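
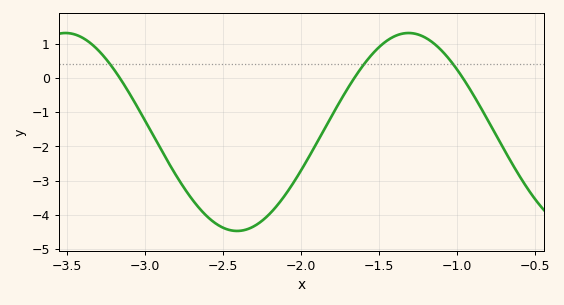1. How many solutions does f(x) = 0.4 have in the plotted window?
3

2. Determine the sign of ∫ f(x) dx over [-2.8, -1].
negative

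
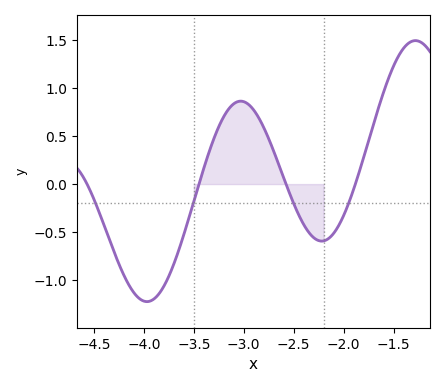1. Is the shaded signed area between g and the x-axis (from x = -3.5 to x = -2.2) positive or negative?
positive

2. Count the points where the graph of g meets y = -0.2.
4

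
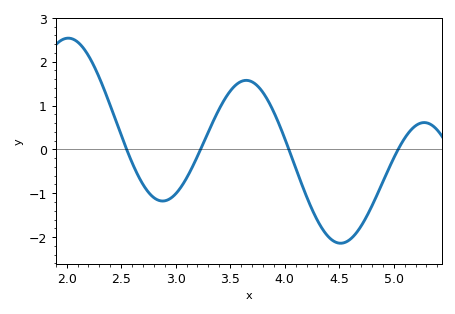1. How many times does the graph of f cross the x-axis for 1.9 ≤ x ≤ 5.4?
4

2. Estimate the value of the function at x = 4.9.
-0.7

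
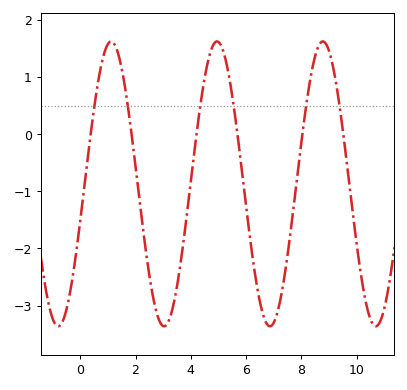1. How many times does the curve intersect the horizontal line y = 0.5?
6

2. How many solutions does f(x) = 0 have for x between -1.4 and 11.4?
6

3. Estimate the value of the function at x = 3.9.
-1.2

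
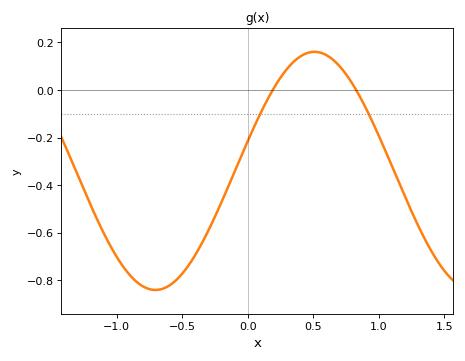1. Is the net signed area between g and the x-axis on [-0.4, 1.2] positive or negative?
negative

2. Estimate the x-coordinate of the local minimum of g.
-0.704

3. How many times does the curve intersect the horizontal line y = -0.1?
2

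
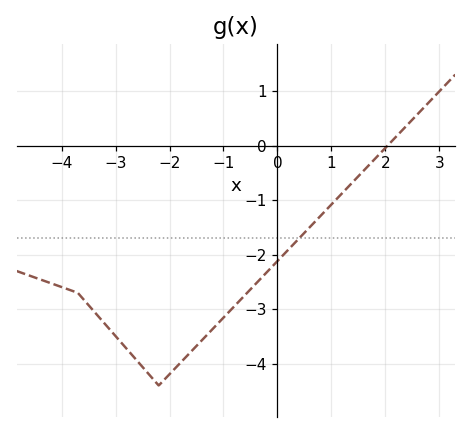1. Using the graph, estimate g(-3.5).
-2.9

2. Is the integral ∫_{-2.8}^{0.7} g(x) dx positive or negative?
negative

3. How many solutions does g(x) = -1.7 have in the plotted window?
1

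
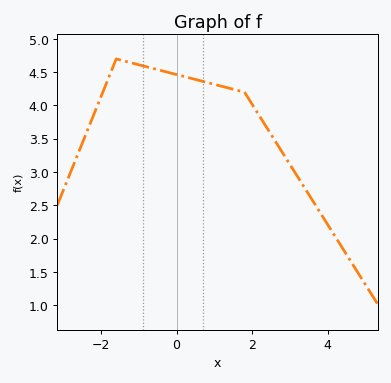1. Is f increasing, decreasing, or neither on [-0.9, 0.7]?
decreasing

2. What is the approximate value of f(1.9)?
4.11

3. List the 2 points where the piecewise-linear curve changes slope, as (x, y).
(-1.6, 4.7); (1.8, 4.2)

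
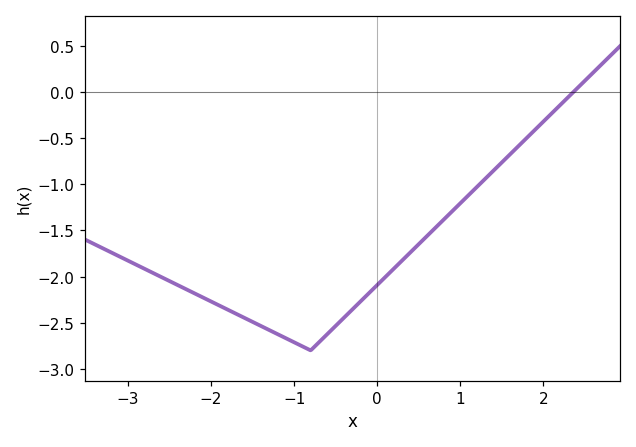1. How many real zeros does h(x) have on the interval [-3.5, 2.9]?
1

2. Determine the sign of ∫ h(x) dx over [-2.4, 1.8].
negative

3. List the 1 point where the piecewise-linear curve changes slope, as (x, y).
(-0.8, -2.8)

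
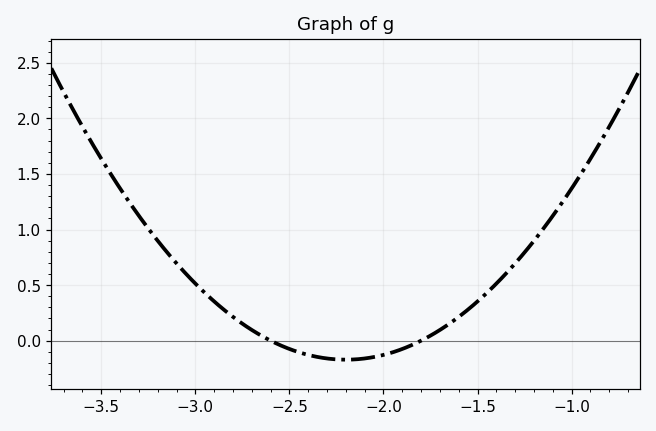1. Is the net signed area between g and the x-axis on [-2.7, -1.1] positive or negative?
positive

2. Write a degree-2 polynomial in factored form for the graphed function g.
y = 1.07(x + 2.6)(x + 1.8)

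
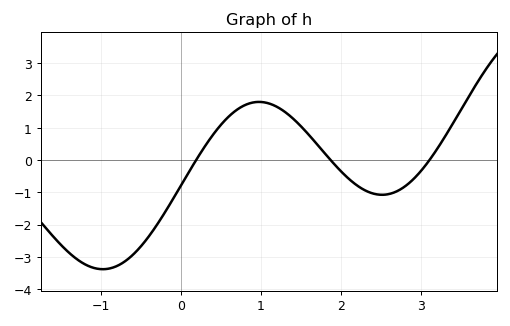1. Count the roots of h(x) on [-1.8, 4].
3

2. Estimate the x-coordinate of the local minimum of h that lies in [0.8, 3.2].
2.5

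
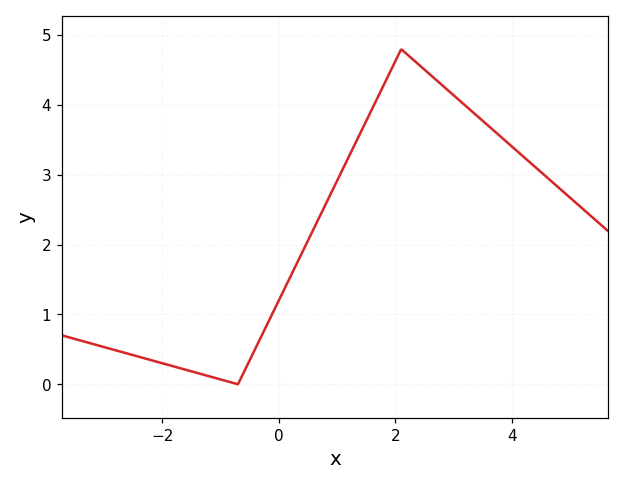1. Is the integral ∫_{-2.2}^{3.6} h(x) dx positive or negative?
positive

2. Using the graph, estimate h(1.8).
4.29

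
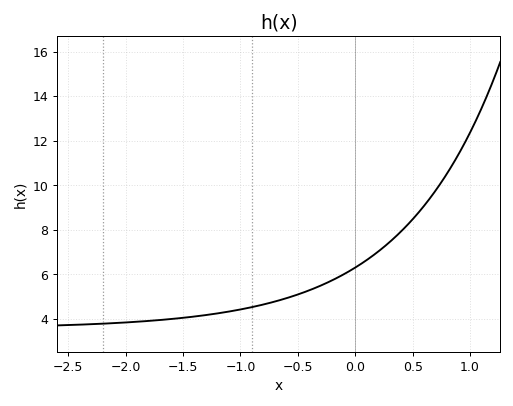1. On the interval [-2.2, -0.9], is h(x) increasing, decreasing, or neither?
increasing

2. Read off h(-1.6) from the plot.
4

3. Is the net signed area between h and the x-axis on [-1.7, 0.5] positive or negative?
positive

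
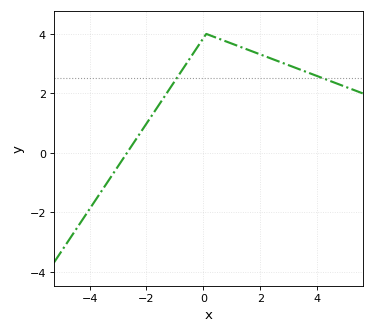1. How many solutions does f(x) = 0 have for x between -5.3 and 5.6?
1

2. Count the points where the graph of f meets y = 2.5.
2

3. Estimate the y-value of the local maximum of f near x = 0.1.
4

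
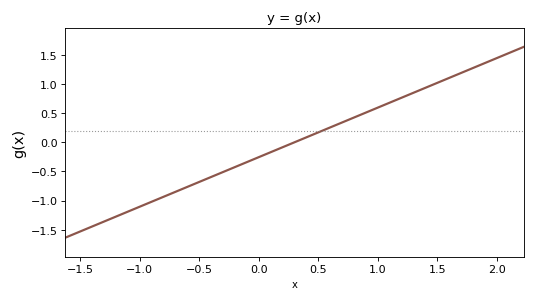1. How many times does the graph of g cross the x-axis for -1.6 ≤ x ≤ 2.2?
1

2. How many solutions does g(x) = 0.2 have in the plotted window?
1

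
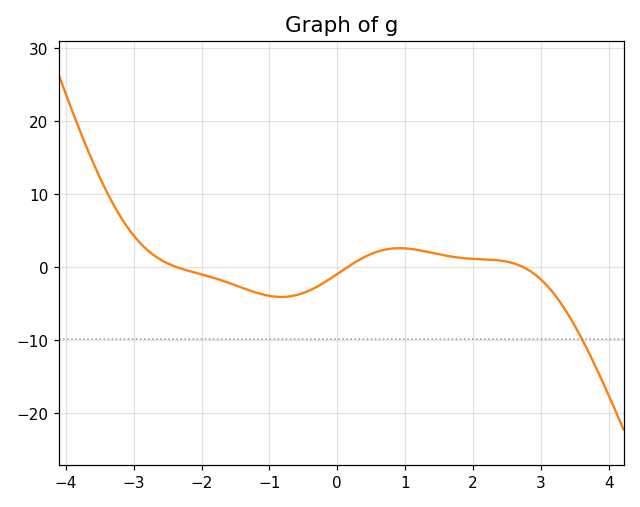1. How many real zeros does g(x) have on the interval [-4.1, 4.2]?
3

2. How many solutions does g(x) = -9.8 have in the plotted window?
1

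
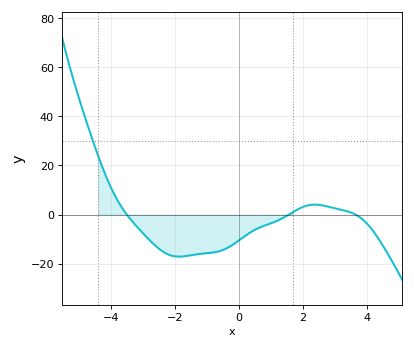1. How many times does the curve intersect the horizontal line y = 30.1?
1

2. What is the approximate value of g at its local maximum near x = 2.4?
4.05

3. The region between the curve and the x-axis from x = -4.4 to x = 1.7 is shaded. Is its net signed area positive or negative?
negative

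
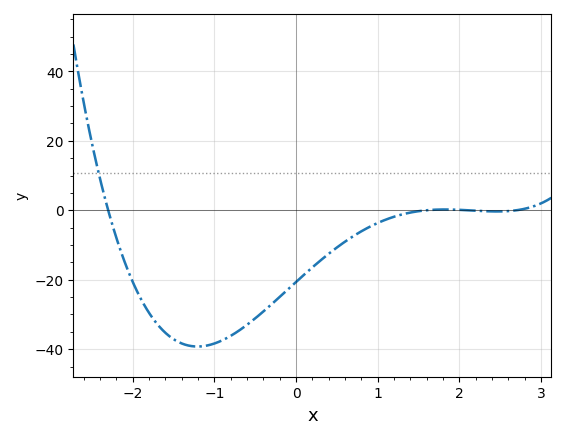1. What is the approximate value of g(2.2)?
0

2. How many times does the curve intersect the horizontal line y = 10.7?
1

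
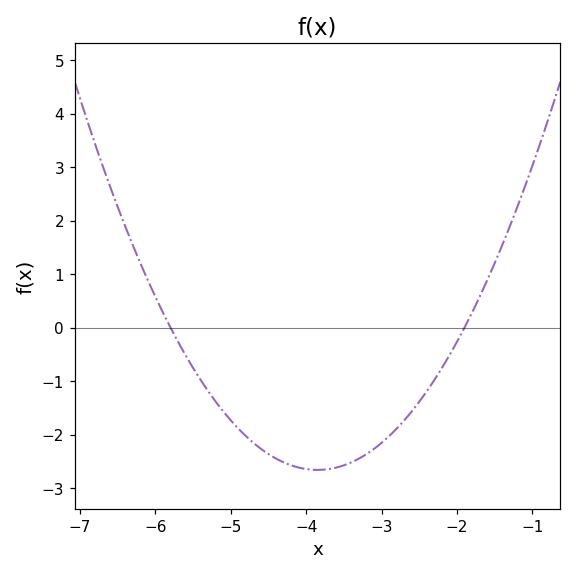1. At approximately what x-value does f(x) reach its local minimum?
-3.85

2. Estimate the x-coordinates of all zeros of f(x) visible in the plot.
-5.8, -1.9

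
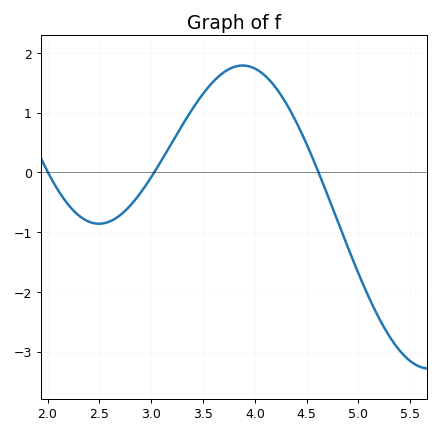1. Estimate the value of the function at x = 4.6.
0.063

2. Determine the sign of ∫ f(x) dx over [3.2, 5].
positive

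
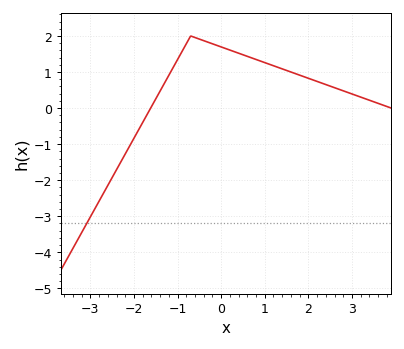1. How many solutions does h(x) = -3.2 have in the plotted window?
1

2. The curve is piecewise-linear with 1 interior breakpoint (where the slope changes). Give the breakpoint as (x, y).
(-0.7, 2)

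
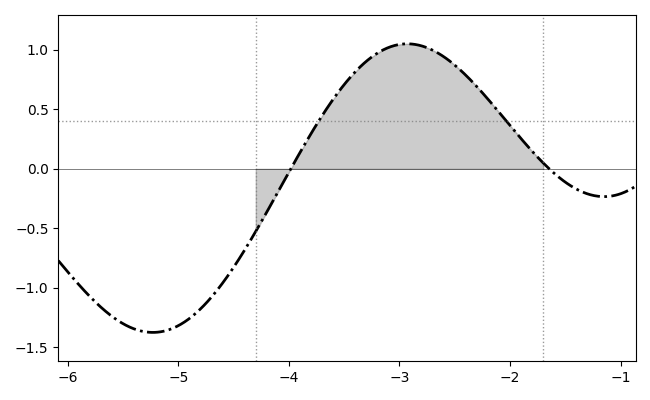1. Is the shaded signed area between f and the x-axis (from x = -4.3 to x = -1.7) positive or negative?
positive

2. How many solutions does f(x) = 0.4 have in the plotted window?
2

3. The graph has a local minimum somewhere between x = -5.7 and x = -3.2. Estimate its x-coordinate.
-5.23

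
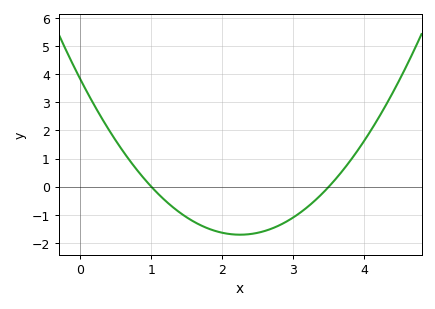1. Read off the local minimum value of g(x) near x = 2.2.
-1.7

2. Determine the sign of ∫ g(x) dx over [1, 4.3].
negative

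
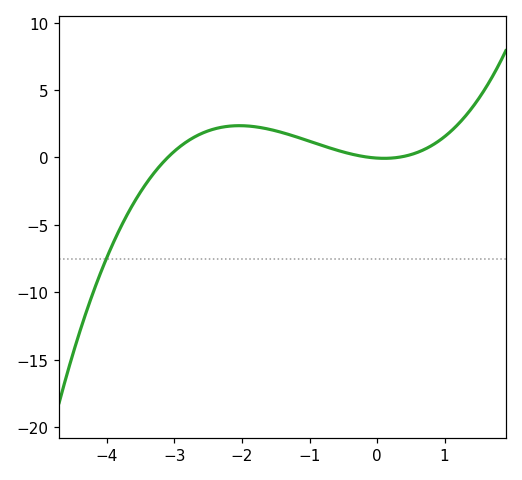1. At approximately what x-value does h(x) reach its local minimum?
0.1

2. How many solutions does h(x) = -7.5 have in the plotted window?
1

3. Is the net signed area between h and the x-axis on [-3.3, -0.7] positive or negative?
positive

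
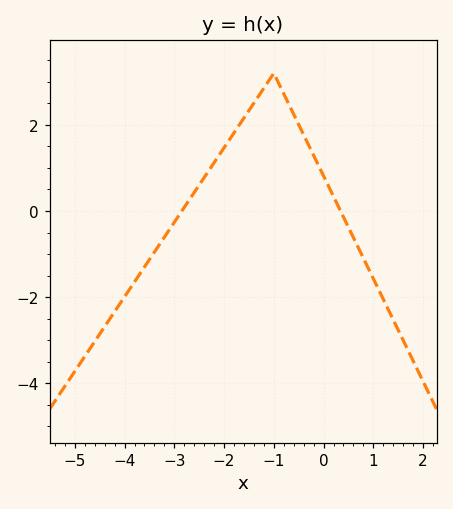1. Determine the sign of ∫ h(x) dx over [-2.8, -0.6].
positive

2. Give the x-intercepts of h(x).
-2.85, 0.342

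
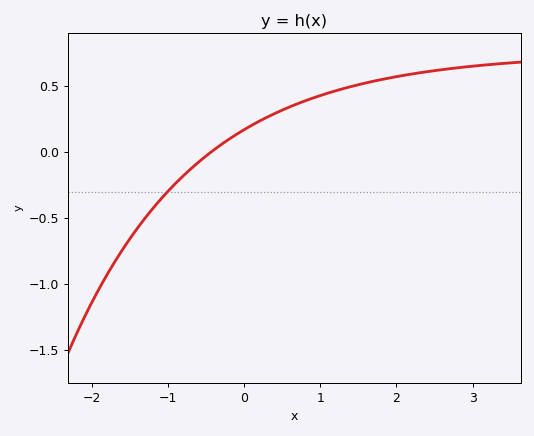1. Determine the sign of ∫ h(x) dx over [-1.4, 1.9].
positive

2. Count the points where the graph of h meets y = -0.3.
1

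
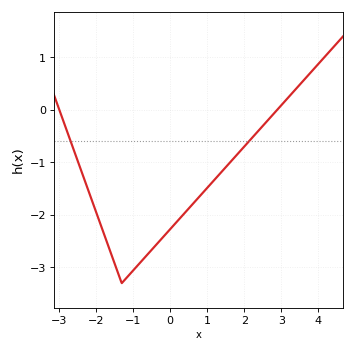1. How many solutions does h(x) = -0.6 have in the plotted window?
2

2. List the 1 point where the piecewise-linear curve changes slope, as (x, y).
(-1.3, -3.3)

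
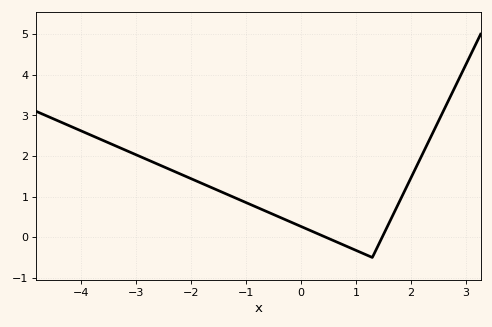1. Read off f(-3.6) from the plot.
2.38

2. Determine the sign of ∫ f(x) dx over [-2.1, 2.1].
positive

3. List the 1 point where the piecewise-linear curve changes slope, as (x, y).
(1.3, -0.5)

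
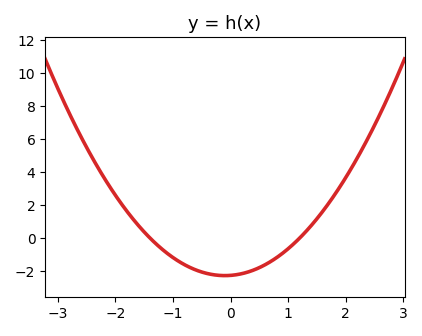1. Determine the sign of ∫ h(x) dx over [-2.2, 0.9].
negative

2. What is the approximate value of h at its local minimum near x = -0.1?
-2.28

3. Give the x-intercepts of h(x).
-1.4, 1.2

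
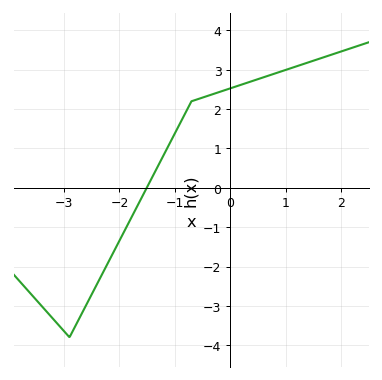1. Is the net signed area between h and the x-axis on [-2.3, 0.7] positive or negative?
positive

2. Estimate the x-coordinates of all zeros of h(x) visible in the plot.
-1.5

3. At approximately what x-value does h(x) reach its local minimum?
-2.9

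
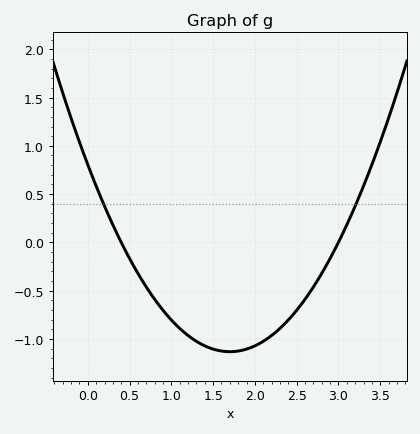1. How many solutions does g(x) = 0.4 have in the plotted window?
2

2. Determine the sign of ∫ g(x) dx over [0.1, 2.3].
negative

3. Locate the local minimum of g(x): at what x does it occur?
1.7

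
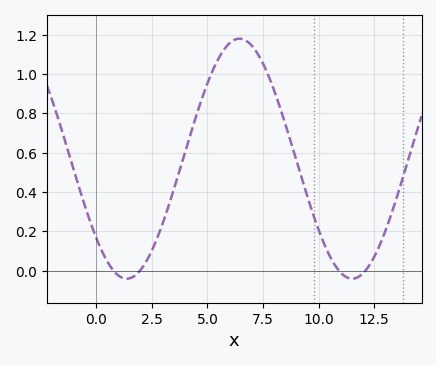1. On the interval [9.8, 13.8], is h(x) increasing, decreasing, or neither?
neither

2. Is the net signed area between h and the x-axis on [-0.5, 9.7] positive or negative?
positive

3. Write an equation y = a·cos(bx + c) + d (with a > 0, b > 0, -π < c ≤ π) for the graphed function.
y = 0.61cos(0.62x + 2.29) + 0.57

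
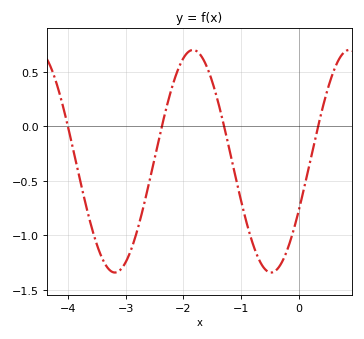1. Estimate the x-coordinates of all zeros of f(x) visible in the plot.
-4, -2.4, -1.3, 0.3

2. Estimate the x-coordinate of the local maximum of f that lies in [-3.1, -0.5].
-1.8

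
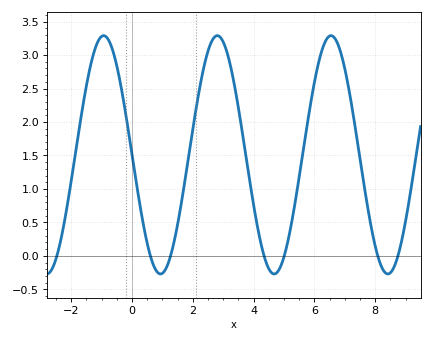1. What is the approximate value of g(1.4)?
0.247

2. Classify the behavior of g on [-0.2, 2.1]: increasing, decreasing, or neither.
neither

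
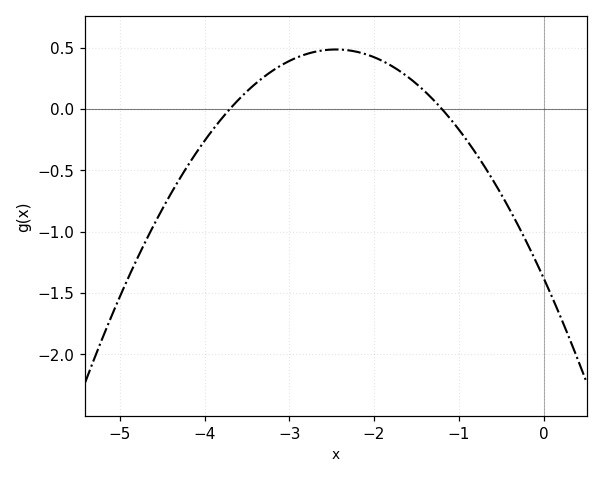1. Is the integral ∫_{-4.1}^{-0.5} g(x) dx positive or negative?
positive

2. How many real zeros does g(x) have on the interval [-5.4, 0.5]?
2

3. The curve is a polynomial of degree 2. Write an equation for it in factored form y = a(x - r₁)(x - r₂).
y = -0.31(x + 3.7)(x + 1.2)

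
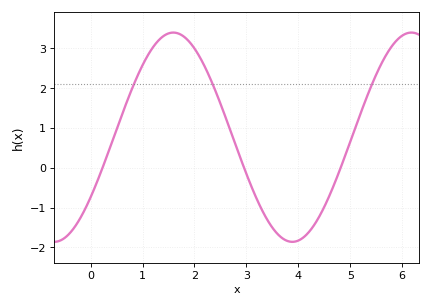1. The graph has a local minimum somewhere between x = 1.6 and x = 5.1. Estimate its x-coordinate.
3.9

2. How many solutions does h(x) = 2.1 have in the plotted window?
3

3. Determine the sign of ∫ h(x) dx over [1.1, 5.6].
positive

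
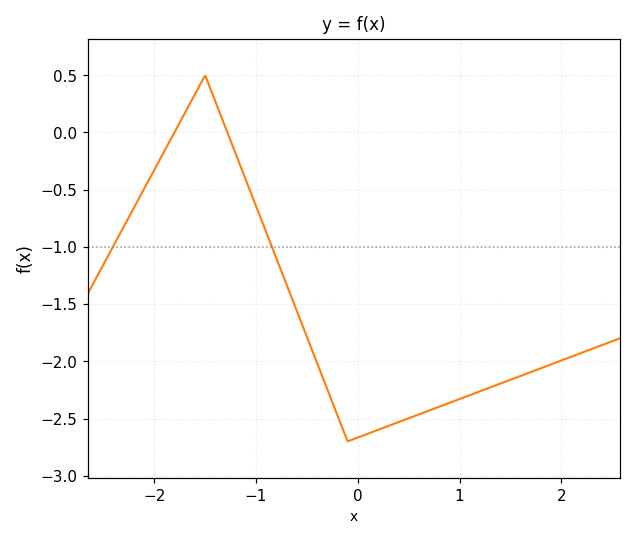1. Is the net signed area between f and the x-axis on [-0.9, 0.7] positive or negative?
negative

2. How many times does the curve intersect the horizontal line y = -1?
2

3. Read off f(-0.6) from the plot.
-1.56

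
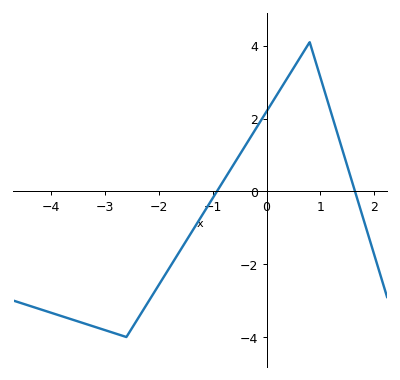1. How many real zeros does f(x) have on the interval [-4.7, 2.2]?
2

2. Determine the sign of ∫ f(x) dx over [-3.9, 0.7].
negative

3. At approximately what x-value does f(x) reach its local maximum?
0.801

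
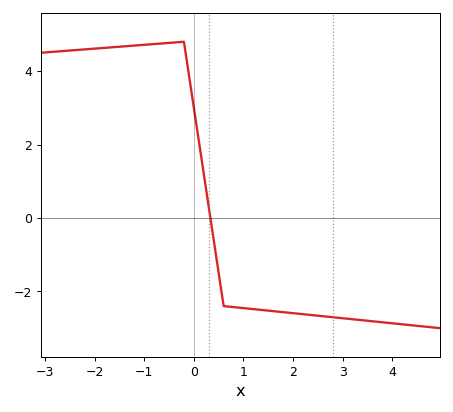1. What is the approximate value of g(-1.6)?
4.6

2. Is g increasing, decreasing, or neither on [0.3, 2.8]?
decreasing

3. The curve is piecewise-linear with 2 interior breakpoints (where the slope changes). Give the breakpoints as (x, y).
(-0.2, 4.8); (0.6, -2.4)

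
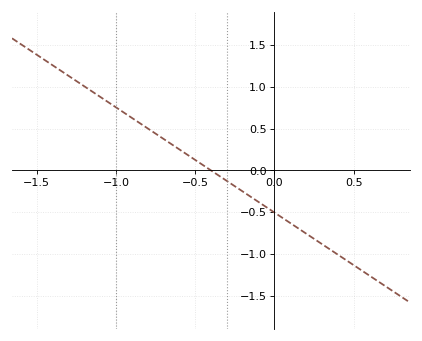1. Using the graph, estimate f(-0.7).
0.4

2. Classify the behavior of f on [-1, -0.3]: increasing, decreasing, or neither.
decreasing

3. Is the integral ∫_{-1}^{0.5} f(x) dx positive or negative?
negative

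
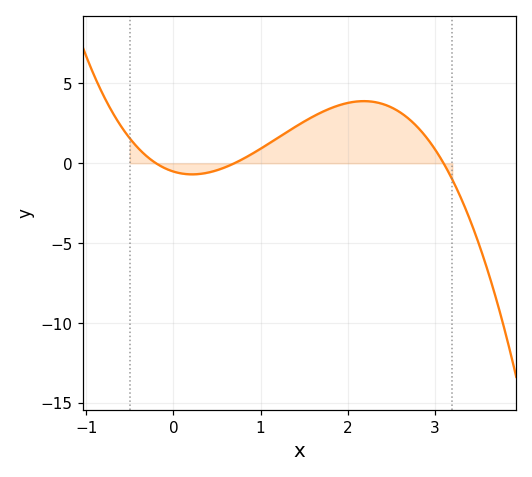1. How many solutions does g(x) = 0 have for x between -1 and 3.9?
3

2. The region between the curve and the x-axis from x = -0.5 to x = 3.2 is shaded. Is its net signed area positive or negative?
positive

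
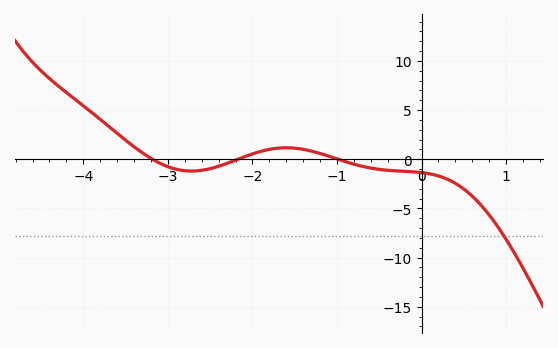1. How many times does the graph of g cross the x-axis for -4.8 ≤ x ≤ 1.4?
3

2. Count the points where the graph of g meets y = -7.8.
1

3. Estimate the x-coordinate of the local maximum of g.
-1.6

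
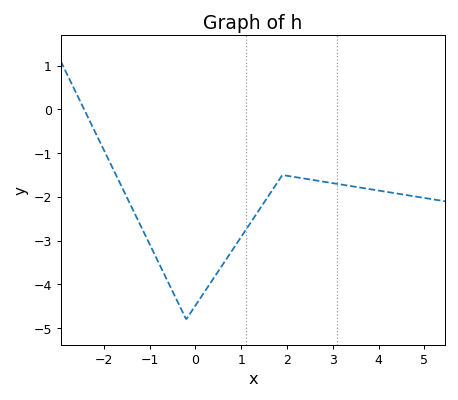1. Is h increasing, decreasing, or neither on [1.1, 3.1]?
neither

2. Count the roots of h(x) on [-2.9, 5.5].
1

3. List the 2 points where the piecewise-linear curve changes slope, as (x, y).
(-0.2, -4.8); (1.9, -1.5)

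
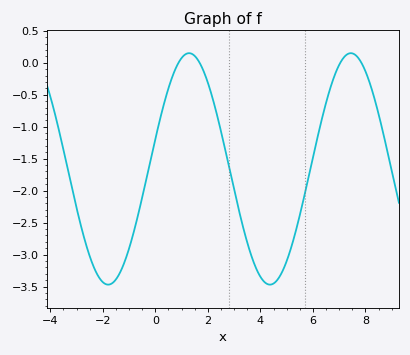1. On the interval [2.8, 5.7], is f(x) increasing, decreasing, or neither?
neither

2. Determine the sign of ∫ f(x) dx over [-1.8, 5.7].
negative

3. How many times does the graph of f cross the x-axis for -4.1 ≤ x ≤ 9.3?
4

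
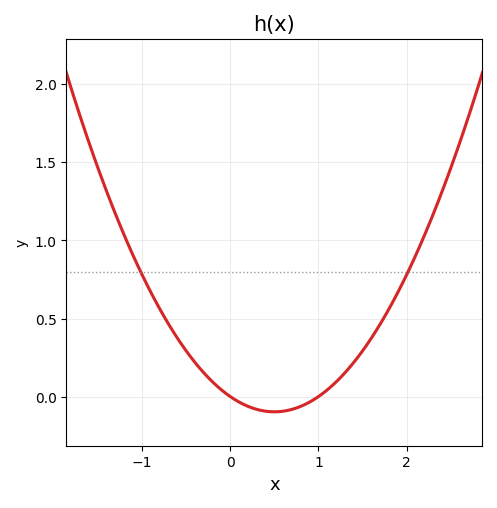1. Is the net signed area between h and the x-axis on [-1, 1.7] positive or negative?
positive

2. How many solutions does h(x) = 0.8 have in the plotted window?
2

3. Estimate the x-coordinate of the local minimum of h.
0.5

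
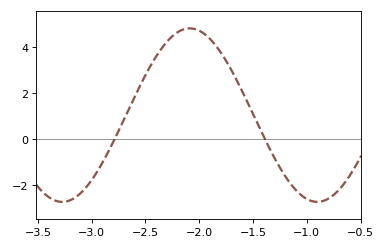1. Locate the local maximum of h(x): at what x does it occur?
-2.1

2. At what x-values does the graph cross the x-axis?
-2.8, -1.4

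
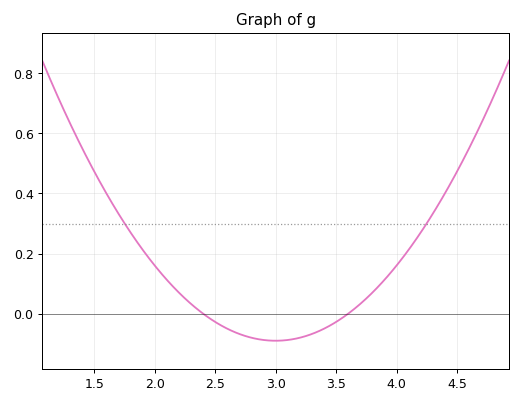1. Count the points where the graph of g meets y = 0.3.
2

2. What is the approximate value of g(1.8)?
0.28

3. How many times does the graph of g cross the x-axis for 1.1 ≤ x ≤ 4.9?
2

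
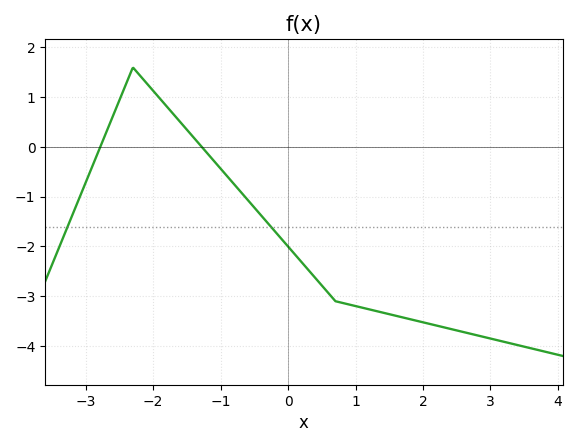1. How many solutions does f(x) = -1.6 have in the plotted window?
2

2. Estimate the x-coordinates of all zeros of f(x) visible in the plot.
-2.78, -1.28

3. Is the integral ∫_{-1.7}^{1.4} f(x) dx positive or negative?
negative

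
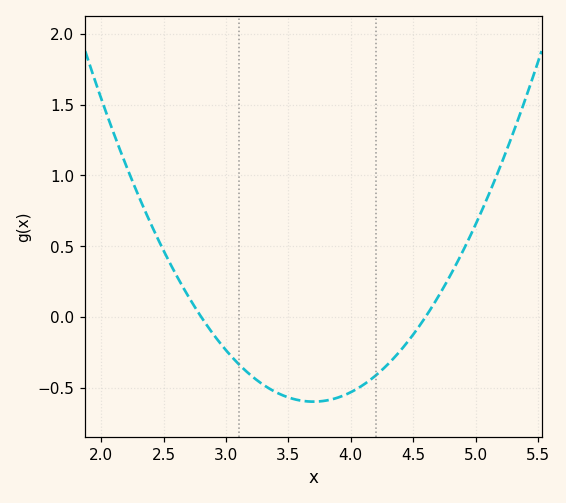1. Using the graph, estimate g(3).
-0.25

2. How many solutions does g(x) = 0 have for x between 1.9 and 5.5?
2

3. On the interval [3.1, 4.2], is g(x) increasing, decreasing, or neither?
neither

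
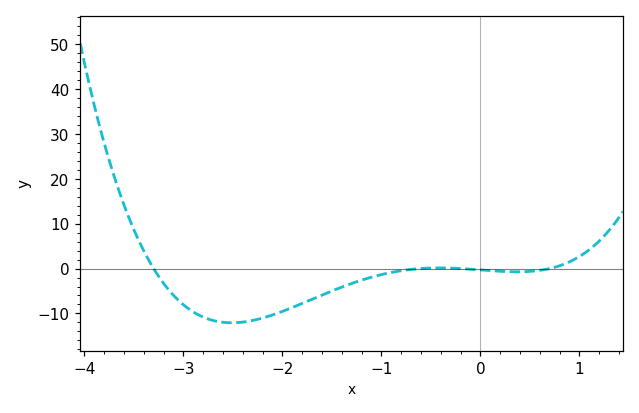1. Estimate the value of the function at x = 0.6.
0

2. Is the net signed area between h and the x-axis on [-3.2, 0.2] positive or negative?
negative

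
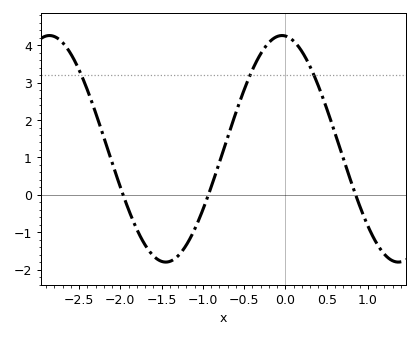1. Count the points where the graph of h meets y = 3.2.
3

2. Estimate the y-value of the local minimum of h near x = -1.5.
-1.8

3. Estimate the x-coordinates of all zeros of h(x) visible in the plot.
-2, -0.9, 0.9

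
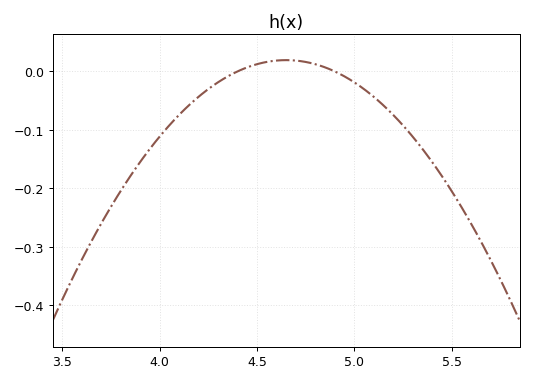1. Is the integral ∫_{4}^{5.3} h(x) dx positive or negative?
negative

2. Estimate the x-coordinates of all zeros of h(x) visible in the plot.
4.4, 4.9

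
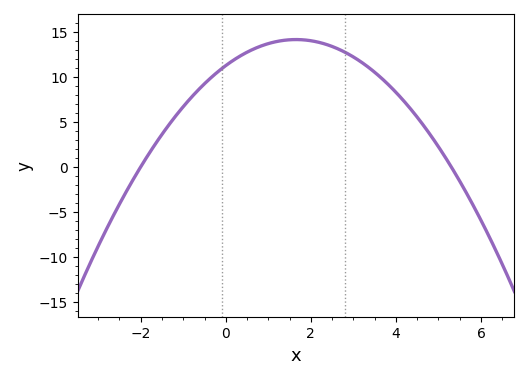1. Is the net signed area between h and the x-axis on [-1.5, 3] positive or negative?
positive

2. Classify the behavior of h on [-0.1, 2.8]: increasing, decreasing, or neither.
neither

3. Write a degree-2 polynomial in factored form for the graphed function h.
y = -1.06(x + 2)(x - 5.3)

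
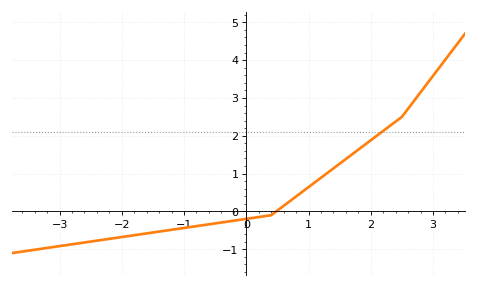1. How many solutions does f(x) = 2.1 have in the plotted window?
1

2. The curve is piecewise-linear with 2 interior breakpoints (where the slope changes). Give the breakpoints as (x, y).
(0.4, -0.1); (2.5, 2.5)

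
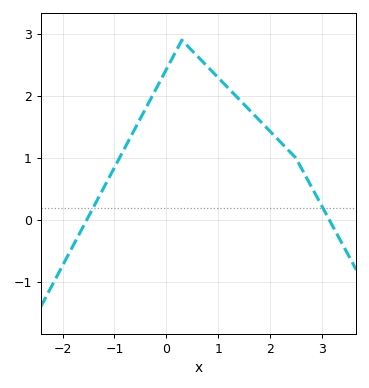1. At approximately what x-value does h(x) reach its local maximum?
0.301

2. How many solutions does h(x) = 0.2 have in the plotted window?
2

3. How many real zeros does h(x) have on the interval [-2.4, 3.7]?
2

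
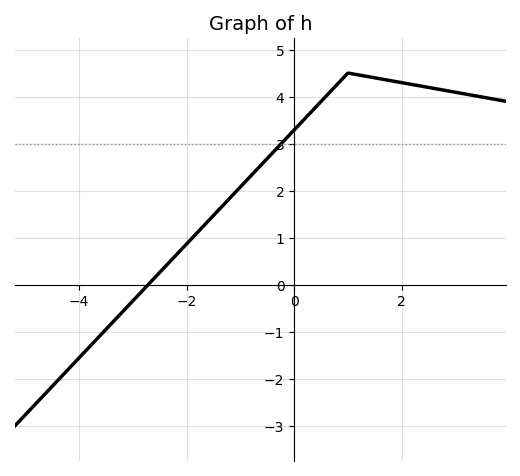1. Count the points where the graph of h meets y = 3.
1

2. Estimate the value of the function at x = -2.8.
-0.1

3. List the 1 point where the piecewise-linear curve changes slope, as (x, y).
(1, 4.5)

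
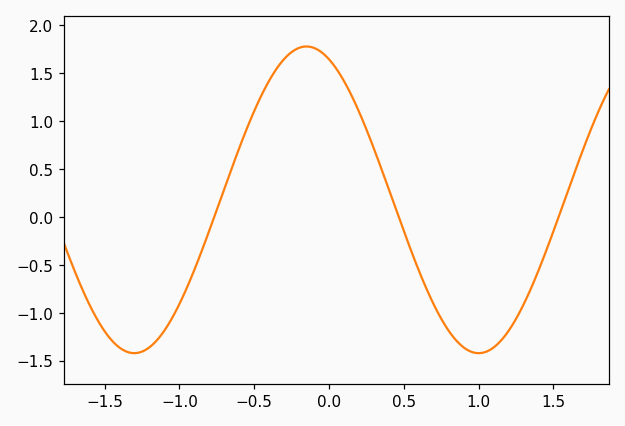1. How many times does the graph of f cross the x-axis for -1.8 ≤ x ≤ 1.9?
3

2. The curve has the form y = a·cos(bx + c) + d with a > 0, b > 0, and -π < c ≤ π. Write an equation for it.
y = 1.6cos(2.73x + 0.412) + 0.18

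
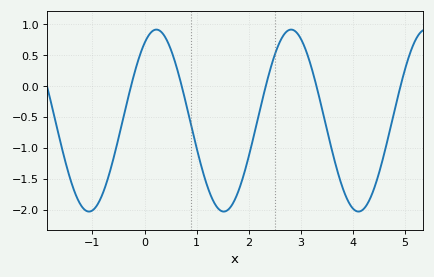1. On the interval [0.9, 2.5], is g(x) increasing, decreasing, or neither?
neither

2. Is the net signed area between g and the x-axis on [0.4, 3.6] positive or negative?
negative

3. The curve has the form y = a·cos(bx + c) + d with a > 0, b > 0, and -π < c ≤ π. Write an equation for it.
y = 1.47cos(2.43x - 0.55) - 0.56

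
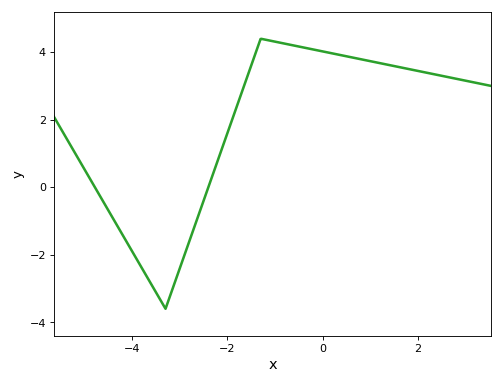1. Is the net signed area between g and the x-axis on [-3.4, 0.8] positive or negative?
positive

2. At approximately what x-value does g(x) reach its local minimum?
-3.3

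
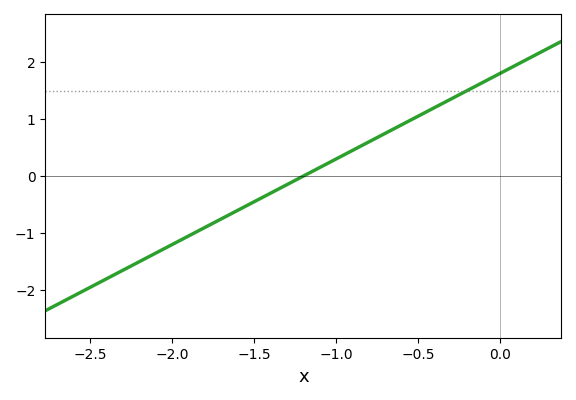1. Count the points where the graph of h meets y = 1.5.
1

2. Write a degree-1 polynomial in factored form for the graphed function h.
y = 1.5(x + 1.2)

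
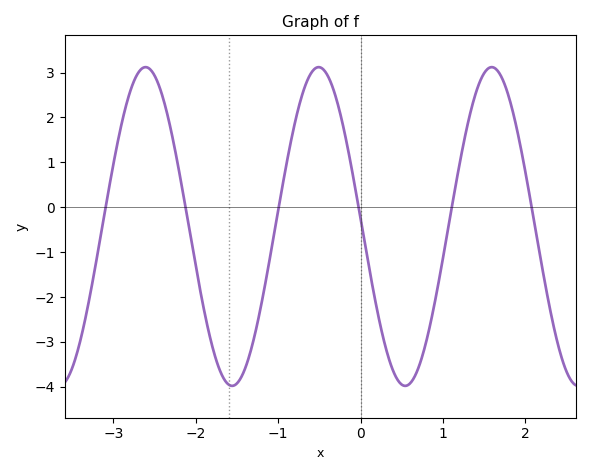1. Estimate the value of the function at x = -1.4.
-3.58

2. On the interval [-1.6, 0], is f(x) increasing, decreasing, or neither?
neither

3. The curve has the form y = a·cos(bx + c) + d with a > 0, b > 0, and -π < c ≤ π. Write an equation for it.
y = 3.55cos(2.99x + 1.52) - 0.43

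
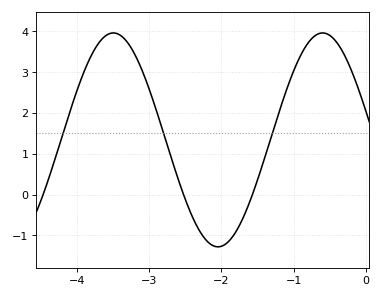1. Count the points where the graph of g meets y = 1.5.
3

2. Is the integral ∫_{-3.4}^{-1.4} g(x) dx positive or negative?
positive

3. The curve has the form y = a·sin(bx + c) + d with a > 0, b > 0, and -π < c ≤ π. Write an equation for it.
y = 2.62sin(2.17x + 2.87) + 1.34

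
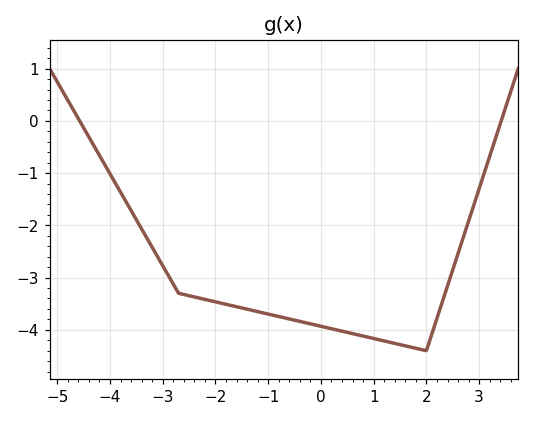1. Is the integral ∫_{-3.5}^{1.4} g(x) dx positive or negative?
negative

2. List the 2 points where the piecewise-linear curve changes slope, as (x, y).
(-2.7, -3.3); (2, -4.4)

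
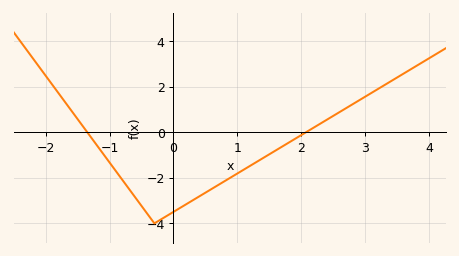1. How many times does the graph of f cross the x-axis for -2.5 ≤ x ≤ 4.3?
2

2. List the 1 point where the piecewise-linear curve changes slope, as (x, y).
(-0.3, -4)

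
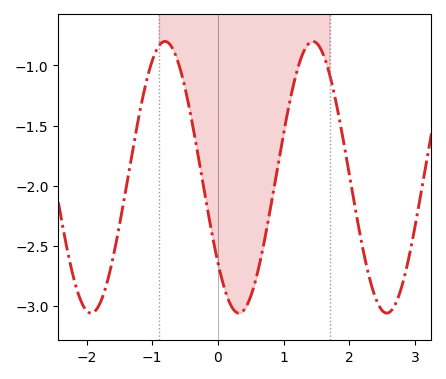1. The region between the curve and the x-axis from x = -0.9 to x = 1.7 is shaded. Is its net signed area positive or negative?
negative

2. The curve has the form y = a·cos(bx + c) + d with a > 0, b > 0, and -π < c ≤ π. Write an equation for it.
y = 1.13cos(2.79x + 2.25) - 1.93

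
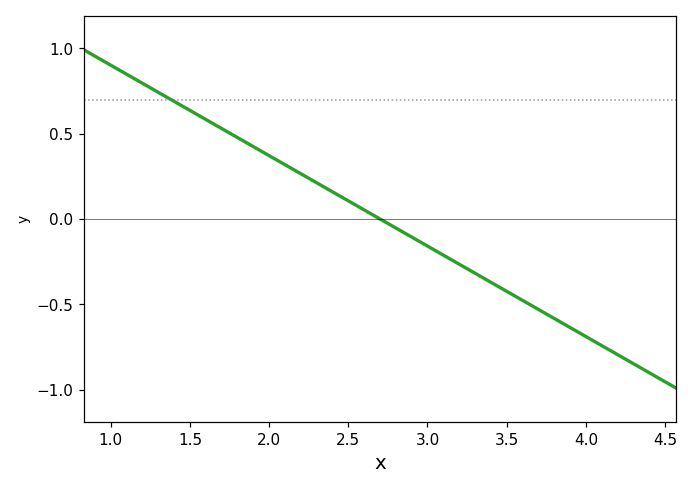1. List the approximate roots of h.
2.7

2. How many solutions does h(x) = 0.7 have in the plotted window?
1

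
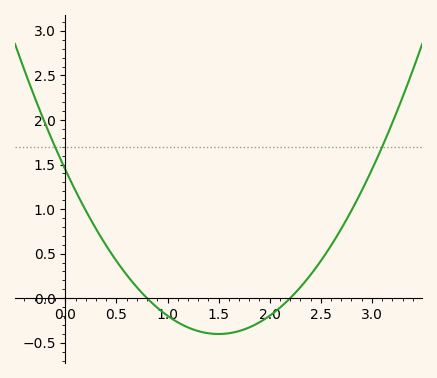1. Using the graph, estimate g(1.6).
-0.394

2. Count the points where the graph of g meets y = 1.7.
2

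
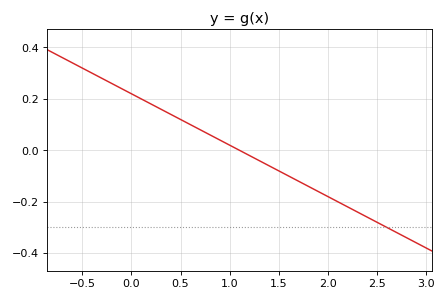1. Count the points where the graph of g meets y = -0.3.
1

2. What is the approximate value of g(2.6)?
-0.3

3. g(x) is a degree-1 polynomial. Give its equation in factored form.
y = -0.2(x - 1.1)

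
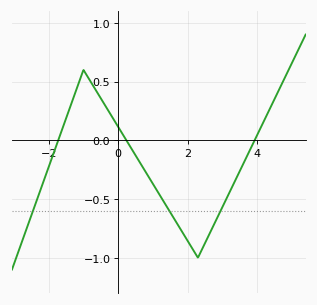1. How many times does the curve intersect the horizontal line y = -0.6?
3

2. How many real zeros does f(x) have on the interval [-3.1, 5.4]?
3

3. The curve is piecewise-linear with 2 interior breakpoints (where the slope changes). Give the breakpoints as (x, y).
(-1, 0.6); (2.3, -1)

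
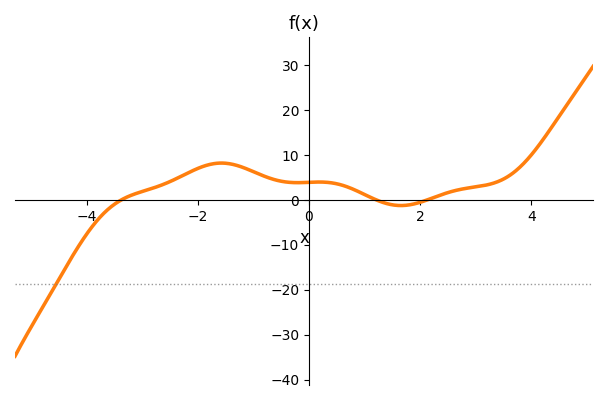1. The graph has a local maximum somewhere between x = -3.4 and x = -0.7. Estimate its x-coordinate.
-1.58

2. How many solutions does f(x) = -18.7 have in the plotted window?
1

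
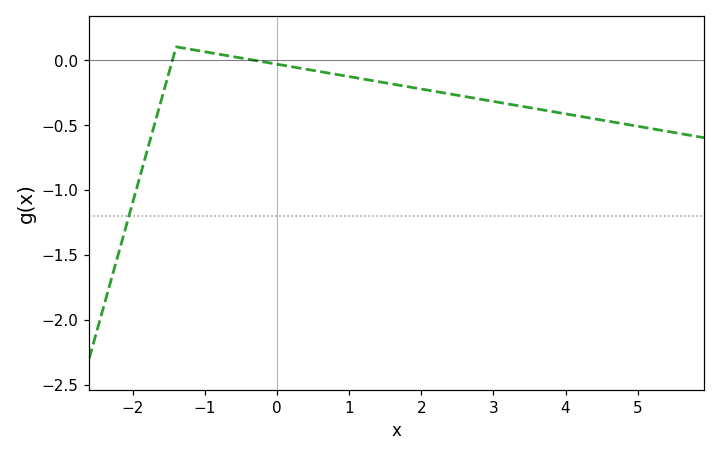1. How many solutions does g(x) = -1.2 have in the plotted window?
1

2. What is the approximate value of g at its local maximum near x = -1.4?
0.1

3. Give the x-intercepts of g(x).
-1.45, -0.354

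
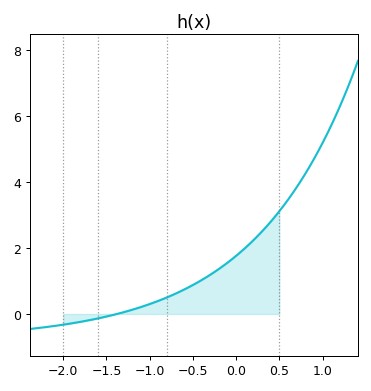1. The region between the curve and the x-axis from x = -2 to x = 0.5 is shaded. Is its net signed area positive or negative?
positive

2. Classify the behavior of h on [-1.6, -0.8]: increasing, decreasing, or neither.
increasing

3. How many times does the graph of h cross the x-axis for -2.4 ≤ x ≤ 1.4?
1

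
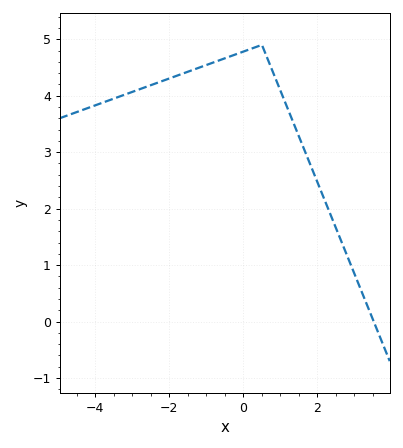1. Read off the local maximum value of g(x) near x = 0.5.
4.9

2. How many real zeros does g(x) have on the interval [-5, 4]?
1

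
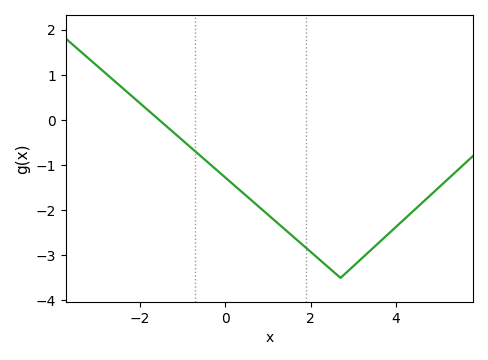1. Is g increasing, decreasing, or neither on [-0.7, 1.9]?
decreasing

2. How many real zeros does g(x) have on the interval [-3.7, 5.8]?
1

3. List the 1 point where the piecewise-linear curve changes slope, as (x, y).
(2.7, -3.5)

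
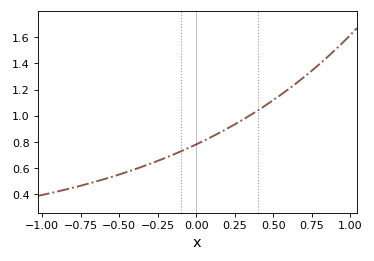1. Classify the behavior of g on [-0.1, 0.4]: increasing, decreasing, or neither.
increasing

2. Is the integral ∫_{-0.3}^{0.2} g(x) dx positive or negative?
positive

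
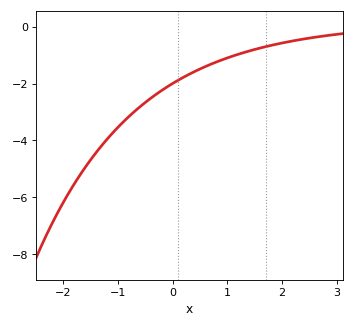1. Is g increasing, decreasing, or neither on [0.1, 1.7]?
increasing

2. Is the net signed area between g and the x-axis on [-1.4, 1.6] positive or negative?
negative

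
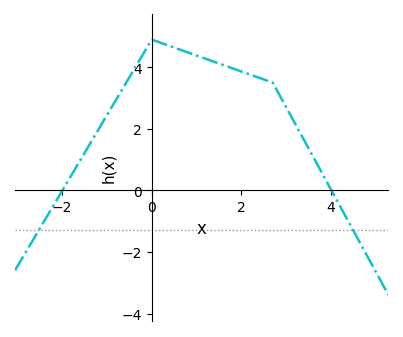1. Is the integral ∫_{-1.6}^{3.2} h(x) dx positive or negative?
positive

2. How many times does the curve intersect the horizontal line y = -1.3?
2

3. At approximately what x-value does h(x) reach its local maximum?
0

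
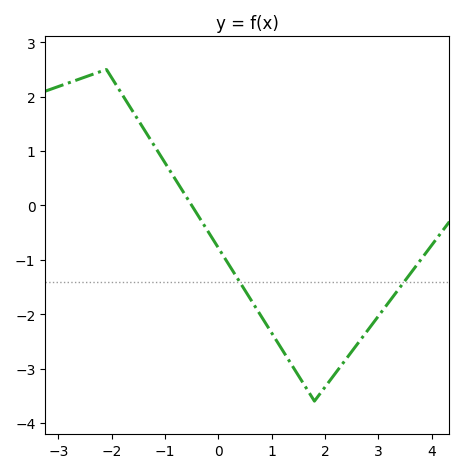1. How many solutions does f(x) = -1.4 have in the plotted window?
2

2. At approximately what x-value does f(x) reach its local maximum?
-2.1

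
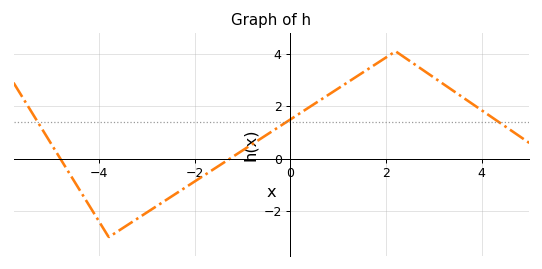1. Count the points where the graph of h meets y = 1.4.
3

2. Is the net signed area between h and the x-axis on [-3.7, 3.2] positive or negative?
positive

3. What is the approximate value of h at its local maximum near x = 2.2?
4.1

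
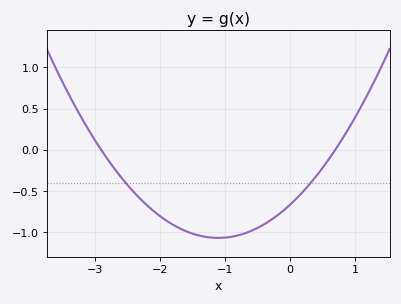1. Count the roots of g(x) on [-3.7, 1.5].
2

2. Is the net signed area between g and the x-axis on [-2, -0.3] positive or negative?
negative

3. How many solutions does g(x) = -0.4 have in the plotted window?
2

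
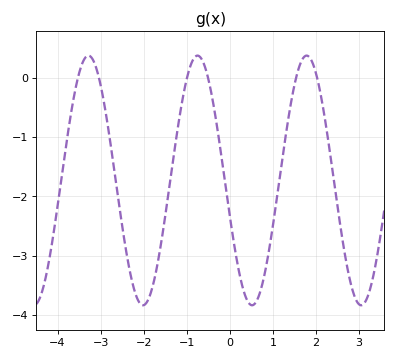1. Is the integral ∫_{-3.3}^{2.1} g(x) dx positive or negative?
negative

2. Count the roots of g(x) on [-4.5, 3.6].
6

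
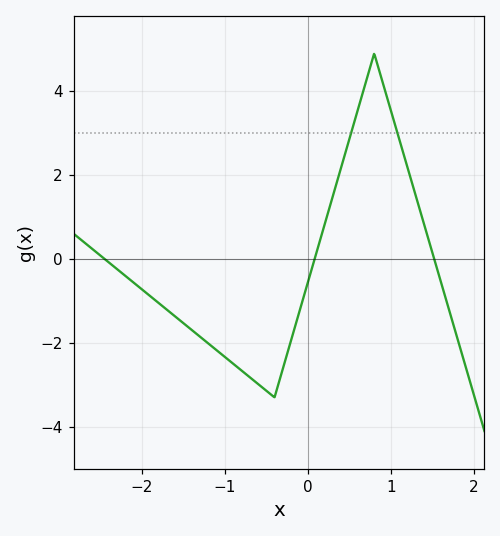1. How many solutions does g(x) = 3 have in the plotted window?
2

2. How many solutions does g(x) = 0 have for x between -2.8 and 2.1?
3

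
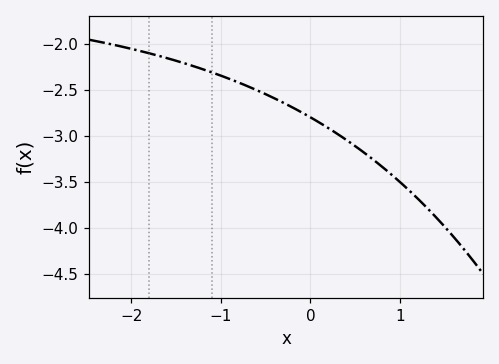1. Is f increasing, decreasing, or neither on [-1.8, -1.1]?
decreasing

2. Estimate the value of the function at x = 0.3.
-3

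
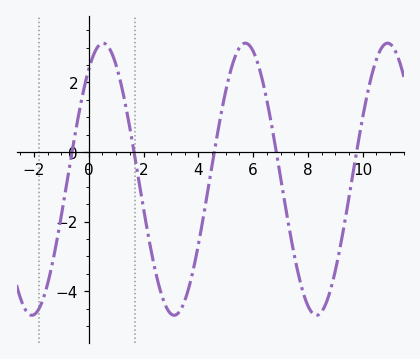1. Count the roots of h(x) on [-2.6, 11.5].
5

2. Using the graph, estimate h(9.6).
-0.821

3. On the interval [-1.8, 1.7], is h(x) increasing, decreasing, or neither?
neither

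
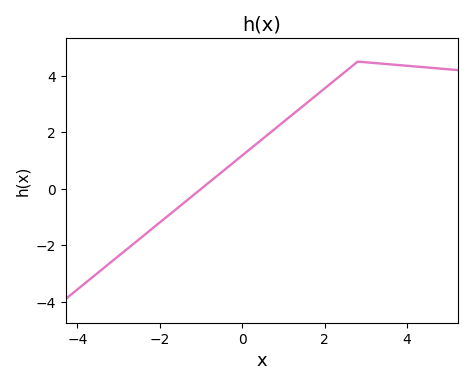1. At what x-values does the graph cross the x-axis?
-0.995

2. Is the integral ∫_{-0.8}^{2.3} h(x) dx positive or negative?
positive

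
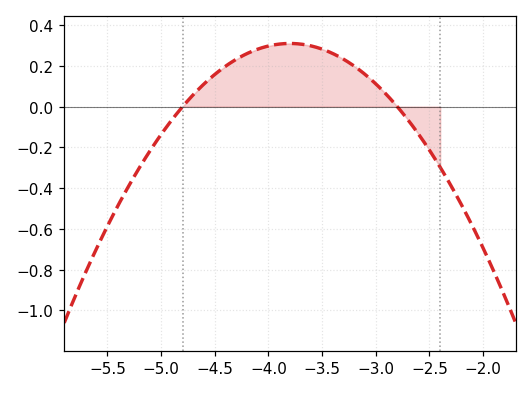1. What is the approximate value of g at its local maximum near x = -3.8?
0.31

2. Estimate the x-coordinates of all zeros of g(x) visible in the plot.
-4.8, -2.8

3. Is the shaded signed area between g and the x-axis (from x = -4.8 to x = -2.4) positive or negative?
positive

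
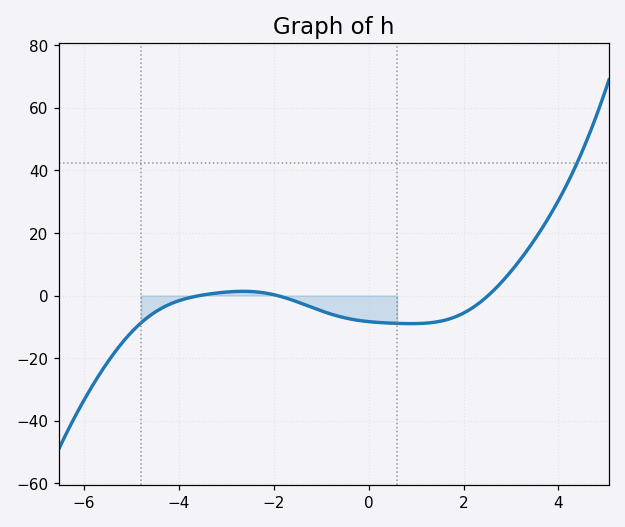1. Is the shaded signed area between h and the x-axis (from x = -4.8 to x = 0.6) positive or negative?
negative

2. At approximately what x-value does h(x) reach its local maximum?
-2.6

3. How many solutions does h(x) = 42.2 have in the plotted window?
1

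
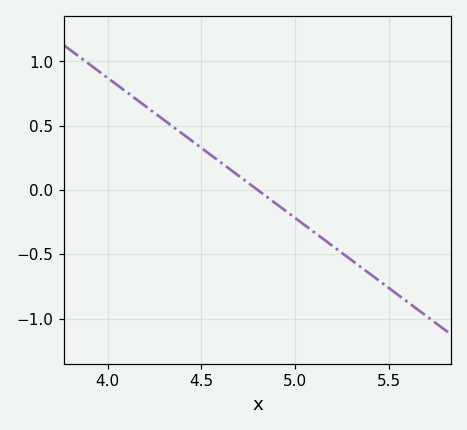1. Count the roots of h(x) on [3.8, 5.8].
1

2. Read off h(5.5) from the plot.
-0.763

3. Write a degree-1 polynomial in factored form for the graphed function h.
y = -1.09(x - 4.8)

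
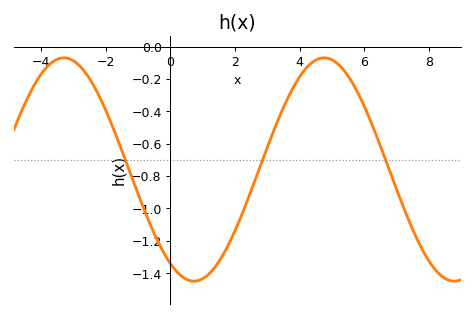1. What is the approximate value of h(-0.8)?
-1.02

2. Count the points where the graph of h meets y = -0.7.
3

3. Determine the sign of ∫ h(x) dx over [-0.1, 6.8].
negative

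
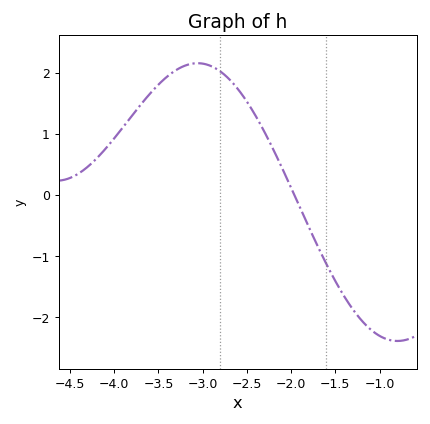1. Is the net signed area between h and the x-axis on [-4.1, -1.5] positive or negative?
positive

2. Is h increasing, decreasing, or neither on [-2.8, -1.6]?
decreasing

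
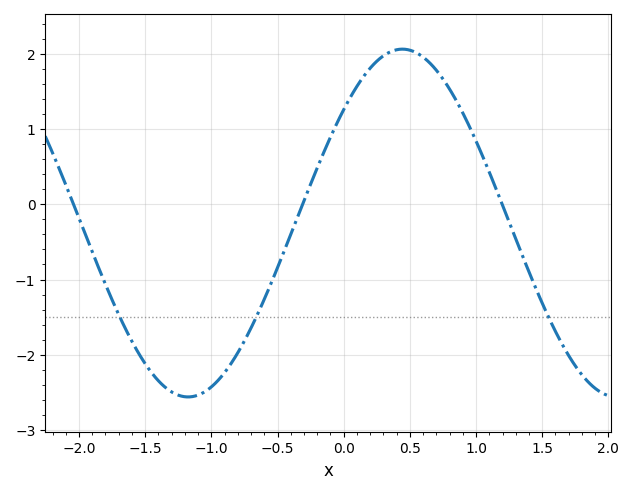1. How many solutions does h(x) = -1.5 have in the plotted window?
3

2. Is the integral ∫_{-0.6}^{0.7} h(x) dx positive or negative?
positive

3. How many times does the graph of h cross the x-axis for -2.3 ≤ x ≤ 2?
3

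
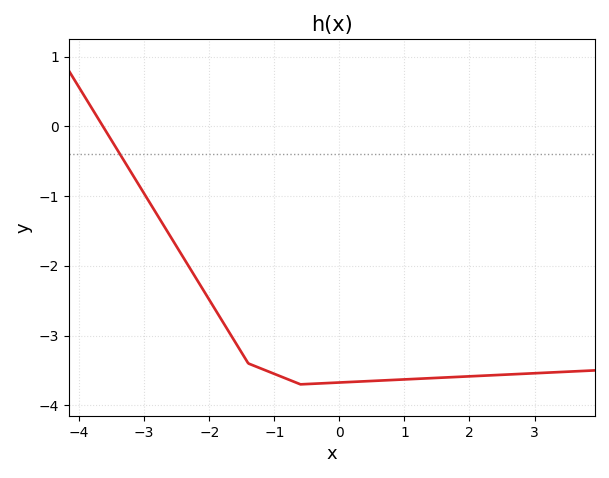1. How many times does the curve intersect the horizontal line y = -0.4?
1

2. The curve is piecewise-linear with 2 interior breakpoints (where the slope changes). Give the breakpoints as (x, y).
(-1.4, -3.4); (-0.6, -3.7)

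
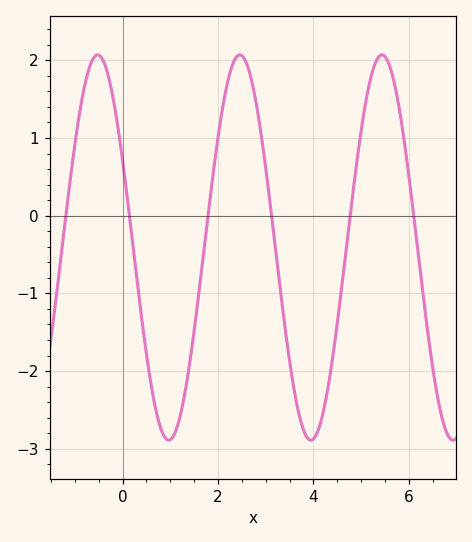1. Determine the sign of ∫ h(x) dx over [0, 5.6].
negative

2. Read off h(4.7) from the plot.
-0.4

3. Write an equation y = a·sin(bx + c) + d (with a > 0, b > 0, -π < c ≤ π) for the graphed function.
y = 2.48sin(2.1x + 2.7) - 0.41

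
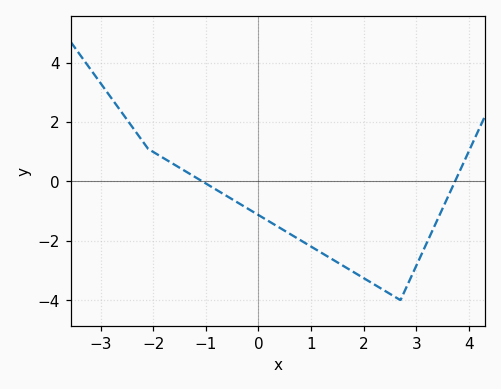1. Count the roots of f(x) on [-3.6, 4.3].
2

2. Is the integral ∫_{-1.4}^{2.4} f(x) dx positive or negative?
negative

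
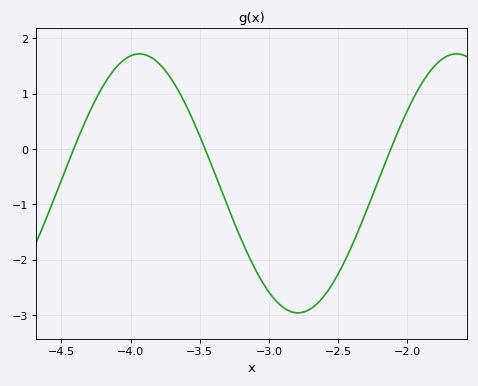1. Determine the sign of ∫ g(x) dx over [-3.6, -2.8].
negative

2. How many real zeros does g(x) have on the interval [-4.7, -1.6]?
3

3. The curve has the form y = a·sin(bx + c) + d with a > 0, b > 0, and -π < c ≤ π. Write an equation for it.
y = 2.34sin(2.74x - 0.21) - 0.62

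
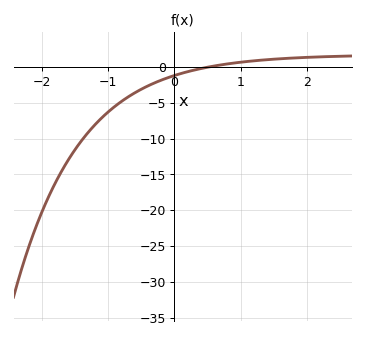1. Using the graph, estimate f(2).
1.35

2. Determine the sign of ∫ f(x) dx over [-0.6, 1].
negative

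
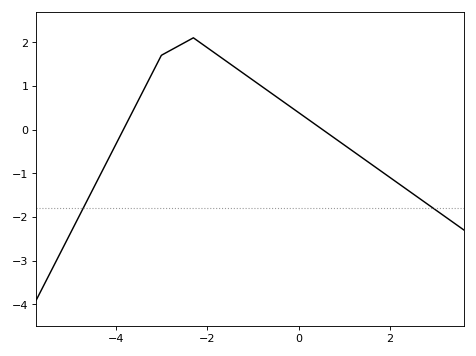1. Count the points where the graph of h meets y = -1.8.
2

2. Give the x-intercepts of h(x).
-3.8, 0.6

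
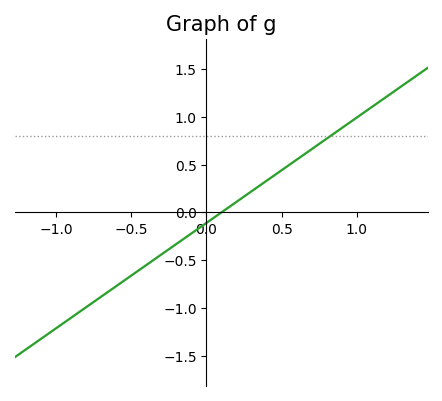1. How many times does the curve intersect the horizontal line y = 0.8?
1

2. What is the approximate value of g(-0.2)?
-0.33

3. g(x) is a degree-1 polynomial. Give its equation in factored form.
y = 1.1(x - 0.1)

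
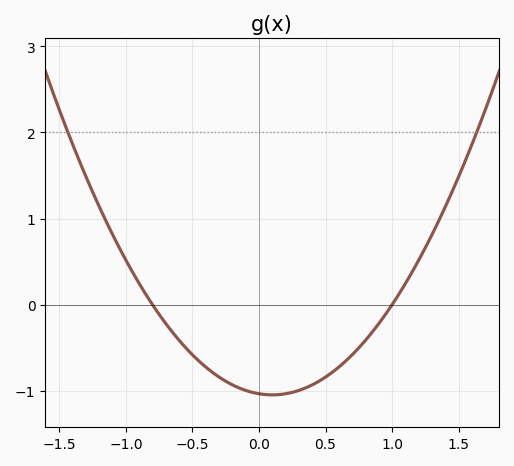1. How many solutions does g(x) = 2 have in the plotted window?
2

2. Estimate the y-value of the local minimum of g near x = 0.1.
-1.04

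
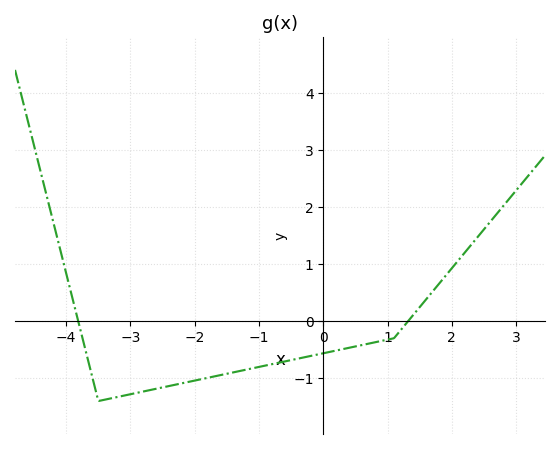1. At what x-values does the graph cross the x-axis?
-3.81, 1.32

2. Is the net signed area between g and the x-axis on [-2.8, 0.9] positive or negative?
negative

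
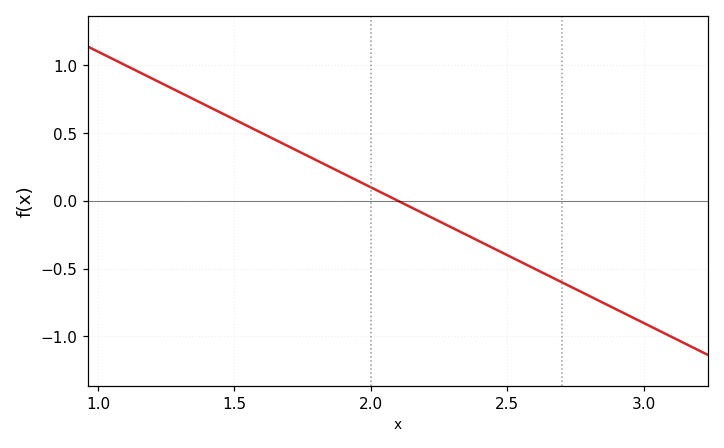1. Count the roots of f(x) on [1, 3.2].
1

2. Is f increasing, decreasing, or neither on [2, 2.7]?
decreasing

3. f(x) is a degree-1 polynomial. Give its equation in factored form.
y = -1(x - 2.1)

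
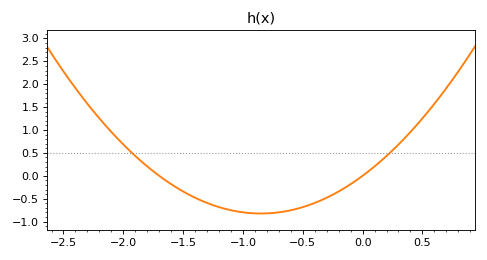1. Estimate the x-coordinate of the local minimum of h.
-0.85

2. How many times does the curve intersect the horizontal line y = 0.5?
2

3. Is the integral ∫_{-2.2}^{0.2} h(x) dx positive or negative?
negative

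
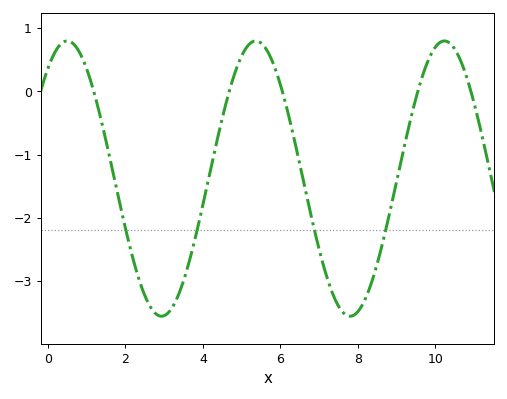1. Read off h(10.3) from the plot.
0.793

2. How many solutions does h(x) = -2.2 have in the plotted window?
4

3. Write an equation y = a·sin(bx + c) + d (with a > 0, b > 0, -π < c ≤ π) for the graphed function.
y = 2.18sin(1.29x + 0.93) - 1.38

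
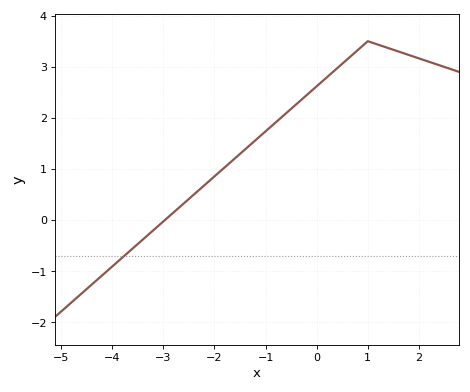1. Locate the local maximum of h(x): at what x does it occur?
1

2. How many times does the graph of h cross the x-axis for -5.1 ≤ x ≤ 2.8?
1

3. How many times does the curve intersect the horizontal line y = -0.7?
1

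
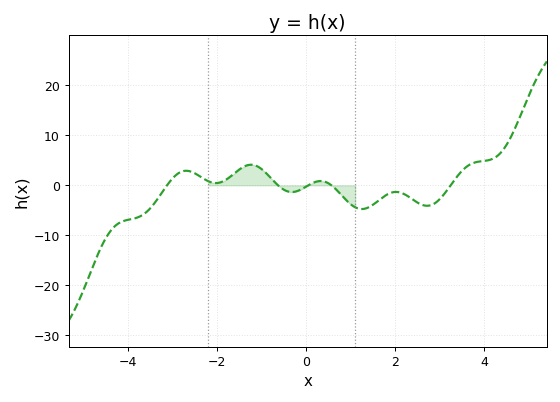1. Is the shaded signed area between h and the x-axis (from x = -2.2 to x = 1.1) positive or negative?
positive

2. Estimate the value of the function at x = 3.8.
4.6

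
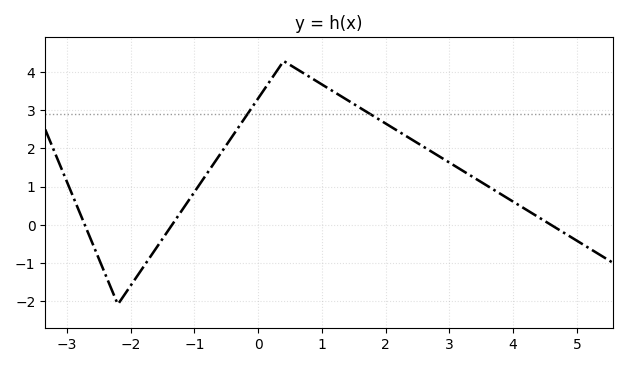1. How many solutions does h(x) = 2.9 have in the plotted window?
2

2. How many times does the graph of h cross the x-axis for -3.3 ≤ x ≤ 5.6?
3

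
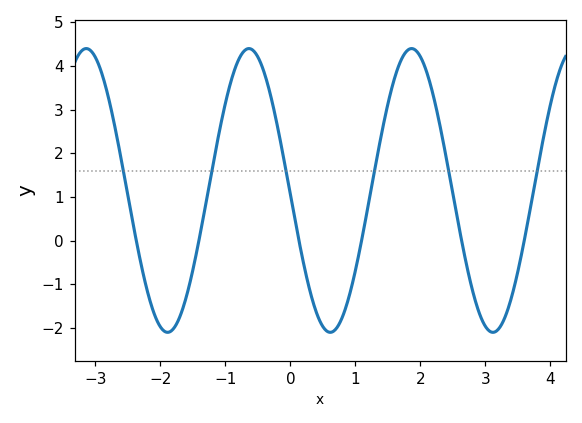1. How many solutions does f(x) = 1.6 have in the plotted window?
6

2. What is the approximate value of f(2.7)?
-0.473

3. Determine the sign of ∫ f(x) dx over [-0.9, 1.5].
positive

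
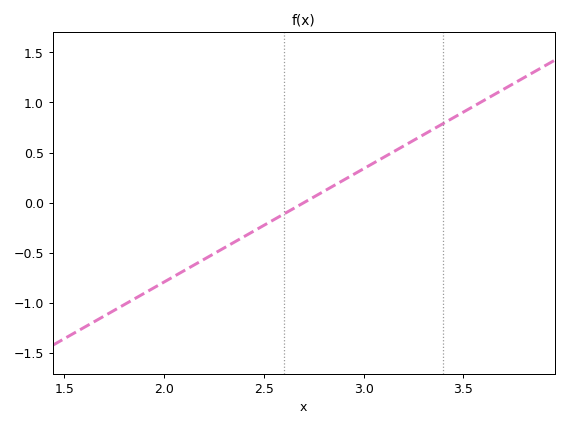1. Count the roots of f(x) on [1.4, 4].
1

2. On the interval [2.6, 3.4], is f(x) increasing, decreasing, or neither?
increasing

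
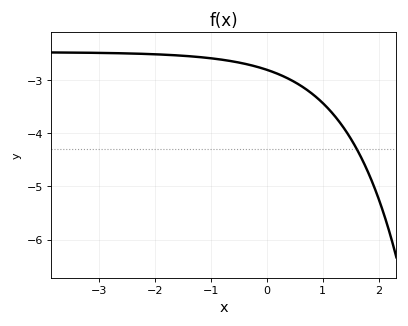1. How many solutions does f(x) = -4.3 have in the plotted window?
1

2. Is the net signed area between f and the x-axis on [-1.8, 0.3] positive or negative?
negative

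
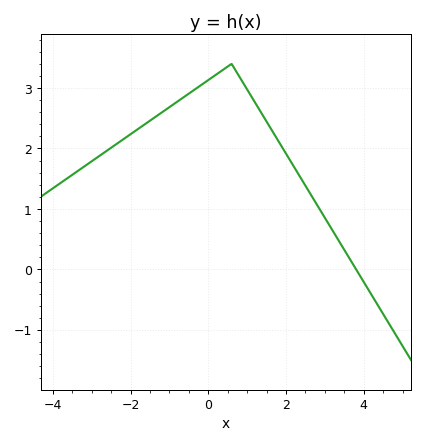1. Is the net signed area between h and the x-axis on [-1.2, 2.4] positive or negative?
positive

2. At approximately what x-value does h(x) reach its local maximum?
0.6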